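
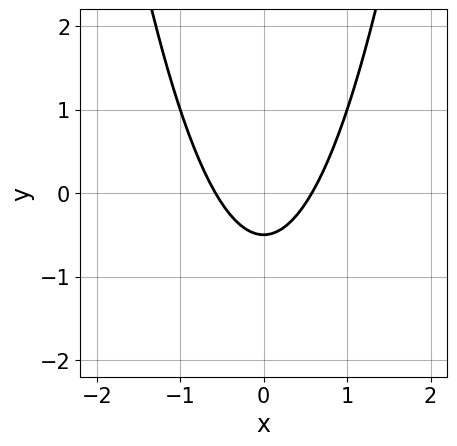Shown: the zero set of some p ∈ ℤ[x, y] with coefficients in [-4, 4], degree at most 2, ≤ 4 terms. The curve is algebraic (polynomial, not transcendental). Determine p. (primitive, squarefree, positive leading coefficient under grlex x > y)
deg p = 2. No degree-1 curve has this shape.
Symmetries: the x ↦ −x reflection is a symmetry, so x appears only in even powers.
Solving for integer coefficients yields p as stated.

3*x^2 - 2*y - 1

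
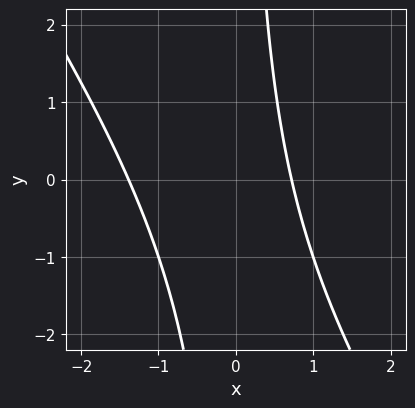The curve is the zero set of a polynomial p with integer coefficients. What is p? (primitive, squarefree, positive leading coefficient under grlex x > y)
(a) Degree: no degree-1 curve has this shape, so deg p = 2.
(b) Reading off the gridlines: it misses every integer gridline on the y-axis.
(c) Matching integer coefficients to the picture gives p.

3*x^2 + 2*x*y + 2*x - 3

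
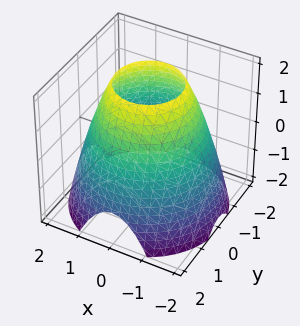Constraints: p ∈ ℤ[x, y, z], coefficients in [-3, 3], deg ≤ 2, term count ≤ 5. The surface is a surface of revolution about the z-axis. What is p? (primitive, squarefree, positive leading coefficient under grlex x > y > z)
x^2 + y^2 + z - 3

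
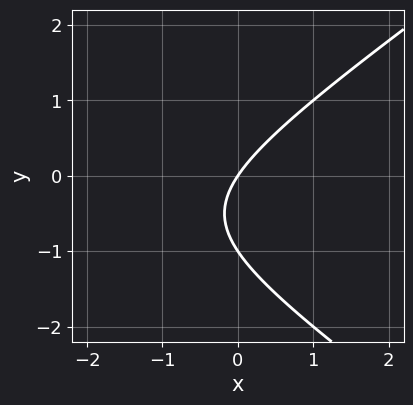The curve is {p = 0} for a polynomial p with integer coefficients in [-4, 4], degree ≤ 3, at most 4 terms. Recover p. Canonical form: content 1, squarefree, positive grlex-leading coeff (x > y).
1. The degree is 2 — a generic line meets the curve in up to 2 points.
2. From the axis intercepts and sections: one x-axis crossing is at x = 0; among the integer gridlines, it crosses the y-axis at y ∈ {-1, 0}.
3. These observations pin down the coefficients.

x^2 - 2*y^2 + 3*x - 2*y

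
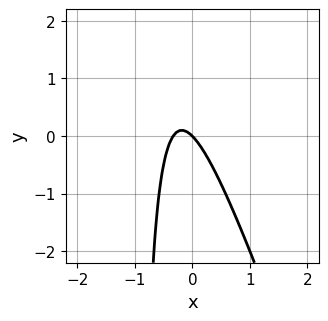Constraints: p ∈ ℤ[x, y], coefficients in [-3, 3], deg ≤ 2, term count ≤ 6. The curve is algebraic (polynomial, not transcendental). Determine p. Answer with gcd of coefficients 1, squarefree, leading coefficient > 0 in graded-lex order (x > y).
3*x^2 + x*y + x + y

First, the degree is 2 — a generic line meets the curve in up to 2 points.
Next, from the axis intercepts and sections: one x-axis crossing is at x = 0; it crosses the y-axis at the gridline y = 0.
Finally, matching integer coefficients to the picture gives p.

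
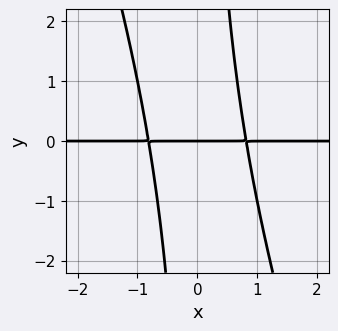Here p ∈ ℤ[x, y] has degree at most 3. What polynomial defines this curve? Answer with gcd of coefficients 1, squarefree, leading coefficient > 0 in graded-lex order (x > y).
3*x^2*y + x*y^2 - 2*y

The degree is 3 — no degree-2 curve has this shape.
From the axis intercepts and sections: it crosses the y-axis at the gridline y = 0; the visible x-axis segment lies entirely on the curve.
Solving for integer coefficients yields p as stated.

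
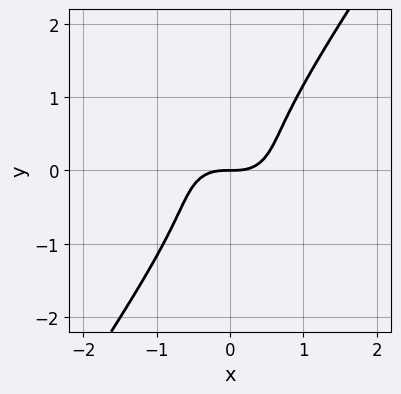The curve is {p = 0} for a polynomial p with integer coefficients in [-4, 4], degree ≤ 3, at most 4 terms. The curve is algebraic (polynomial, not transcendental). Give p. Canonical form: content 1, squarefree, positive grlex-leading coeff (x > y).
3*x^3 + 3*x*y^2 - 3*y^3 - 2*y

Degree: the shape is more complex than any degree-2 curve, so deg p = 3.
From the visible intercepts: it crosses the x-axis at the gridline x = 0; one y-axis crossing is at y = 0.
The integer polynomial consistent with all of this is the stated p.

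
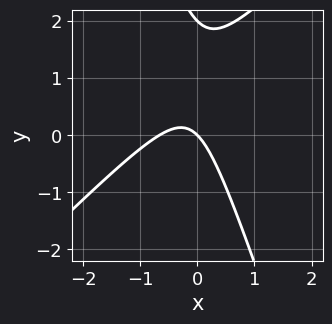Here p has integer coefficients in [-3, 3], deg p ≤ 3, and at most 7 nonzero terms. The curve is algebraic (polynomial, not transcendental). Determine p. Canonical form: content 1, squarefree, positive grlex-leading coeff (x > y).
deg p = 2. The shape is more complex than any degree-1 curve.
Reading off the gridlines: the y-axis gridline crossings are at y ∈ {0, 2}; one x-axis crossing is at x = 0.
The integer polynomial consistent with all of this is the stated p.

3*x^2 - 2*x*y - y^2 + 2*x + 2*y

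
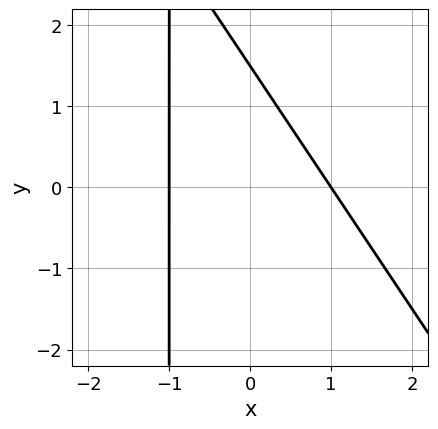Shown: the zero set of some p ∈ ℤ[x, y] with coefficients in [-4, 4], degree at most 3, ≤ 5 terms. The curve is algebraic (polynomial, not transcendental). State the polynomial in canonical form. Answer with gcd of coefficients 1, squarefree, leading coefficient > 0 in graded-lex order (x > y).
1. The degree is 2 — no degree-1 curve has this shape.
2. From the visible intercepts: among the integer gridlines, it crosses the x-axis at x ∈ {-1, 1}.
3. Fitting integer coefficients to these (and the overall shape) gives p.

3*x^2 + 2*x*y + 2*y - 3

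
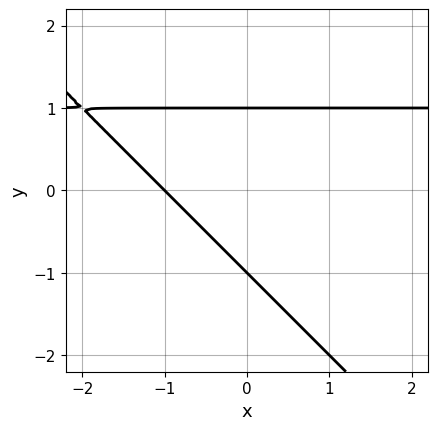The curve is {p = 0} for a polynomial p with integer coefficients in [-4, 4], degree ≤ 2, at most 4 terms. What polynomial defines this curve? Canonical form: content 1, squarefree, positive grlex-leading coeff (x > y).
deg p = 2.
Checking where it meets the axes: the y-axis gridline crossings are at y ∈ {-1, 1}; it crosses the x-axis at the gridline x = -1.
Fitting integer coefficients to these (and the overall shape) gives p.

x*y + y^2 - x - 1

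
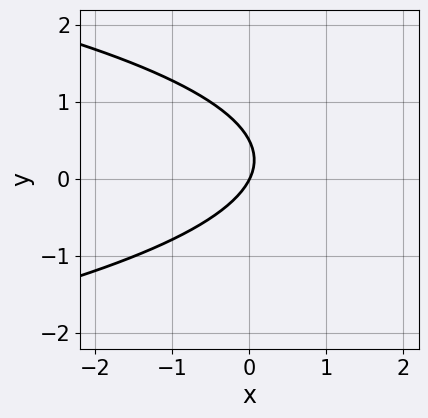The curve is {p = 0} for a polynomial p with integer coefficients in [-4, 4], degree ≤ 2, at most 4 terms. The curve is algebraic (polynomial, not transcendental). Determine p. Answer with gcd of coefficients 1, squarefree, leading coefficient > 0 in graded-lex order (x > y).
2*y^2 + 2*x - y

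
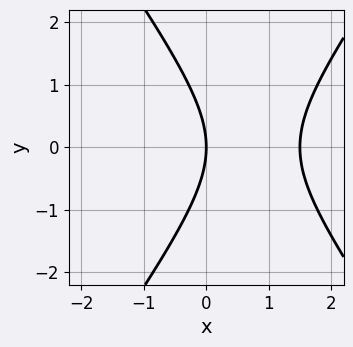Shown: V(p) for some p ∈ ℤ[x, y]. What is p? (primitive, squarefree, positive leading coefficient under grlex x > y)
First, deg p = 2.
Next, symmetries: mirror symmetry y ↦ −y ⇒ only even powers of y.
Next, from the axis intercepts and sections: it meets the x-axis at x = 0 (among the integer gridlines); it meets the y-axis at y = 0 (among the integer gridlines).
Finally, the integer polynomial consistent with all of this is the stated p.

2*x^2 - y^2 - 3*x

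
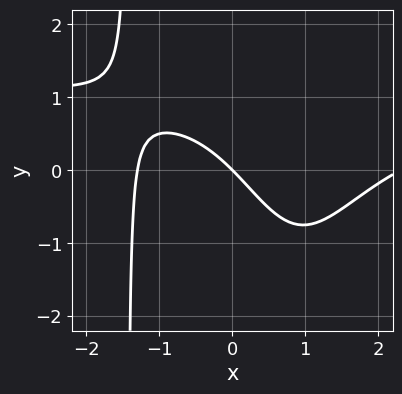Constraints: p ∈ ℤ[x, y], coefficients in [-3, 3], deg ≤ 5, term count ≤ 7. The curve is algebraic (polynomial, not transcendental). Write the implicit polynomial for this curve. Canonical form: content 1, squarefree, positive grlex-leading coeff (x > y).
x^3*y - x^3 + x^2 + 3*x + 3*y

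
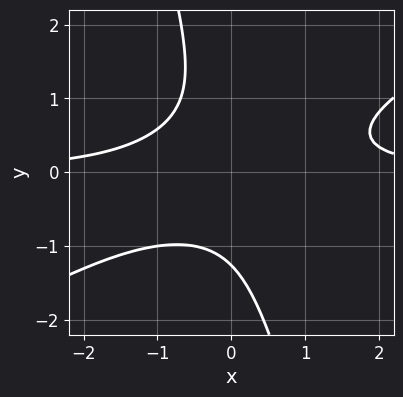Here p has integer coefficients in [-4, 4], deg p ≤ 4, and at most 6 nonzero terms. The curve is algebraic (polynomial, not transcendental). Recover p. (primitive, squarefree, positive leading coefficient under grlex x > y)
1. Degree: a generic line meets the curve in up to 3 points, so deg p = 3.
2. From the axis intercepts and sections: no x-intercept at any integer in the box.
3. The integer polynomial consistent with all of this is the stated p.

2*x^2*y - 3*x*y^2 - y^3 - 2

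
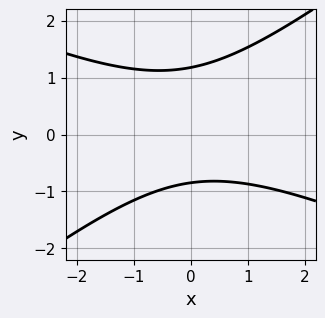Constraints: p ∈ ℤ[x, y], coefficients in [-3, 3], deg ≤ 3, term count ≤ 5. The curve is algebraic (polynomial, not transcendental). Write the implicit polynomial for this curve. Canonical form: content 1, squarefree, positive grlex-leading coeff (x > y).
First, deg p = 2.
Then, from the axis intercepts and sections: it misses every integer gridline on the x-axis.
Finally, these observations pin down the coefficients.

x^2 + x*y - 3*y^2 + y + 3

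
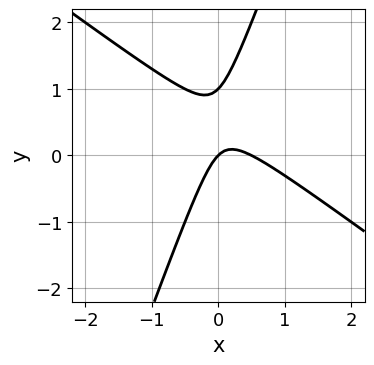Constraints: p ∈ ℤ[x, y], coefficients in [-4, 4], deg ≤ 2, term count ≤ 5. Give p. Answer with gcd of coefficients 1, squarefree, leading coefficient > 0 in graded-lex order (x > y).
1. deg p = 2. No degree-1 curve has this shape.
2. From the visible intercepts: it crosses the x-axis at the gridline x = 0; the y-axis gridline crossings are at y ∈ {0, 1}.
3. Solving for integer coefficients yields p as stated.

2*x^2 + 2*x*y - y^2 - x + y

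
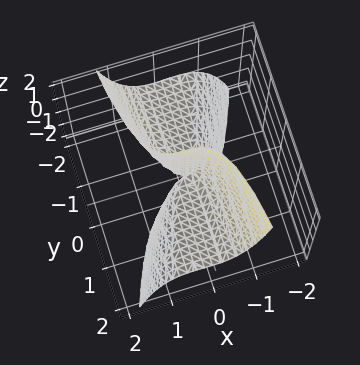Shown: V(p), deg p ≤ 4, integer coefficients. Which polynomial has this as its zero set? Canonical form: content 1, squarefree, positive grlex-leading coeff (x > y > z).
First, deg p = 3. A generic line meets the surface in up to 3 points.
Next, checking where it meets the axes: every point of the y-axis in the box is on the surface; the visible z-axis segment lies entirely on the surface; one x-axis crossing is at x = 0.
Finally, assembling these constraints gives the stated polynomial.

3*x^3 - x^2*y + 2*y*z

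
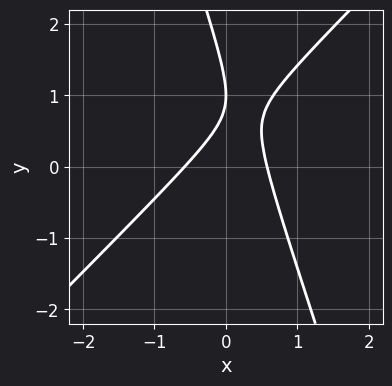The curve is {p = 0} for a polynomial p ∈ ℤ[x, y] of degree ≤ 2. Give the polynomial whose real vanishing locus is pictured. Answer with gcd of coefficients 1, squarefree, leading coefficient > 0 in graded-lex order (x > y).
(a) deg p = 2. No degree-1 curve has this shape.
(b) From the axis intercepts and sections: one y-axis crossing is at y = 1.
(c) Fitting integer coefficients to these (and the overall shape) gives p.

3*x^2 - 2*x*y - y^2 + 2*y - 1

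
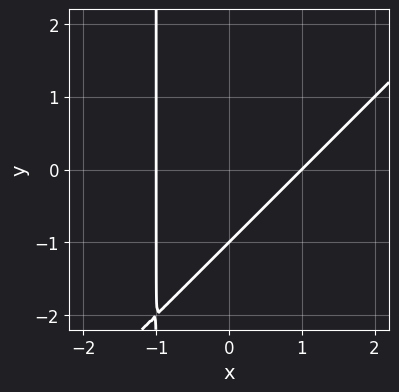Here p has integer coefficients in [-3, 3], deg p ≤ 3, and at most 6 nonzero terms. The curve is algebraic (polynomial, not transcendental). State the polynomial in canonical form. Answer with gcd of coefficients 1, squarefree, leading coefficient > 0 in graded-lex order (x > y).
1. deg p = 2. The shape is more complex than any degree-1 curve.
2. From the visible intercepts: it crosses the y-axis at the gridline y = -1; the x-axis gridline crossings are at x ∈ {-1, 1}.
3. Fitting integer coefficients to these (and the overall shape) gives p.

x^2 - x*y - y - 1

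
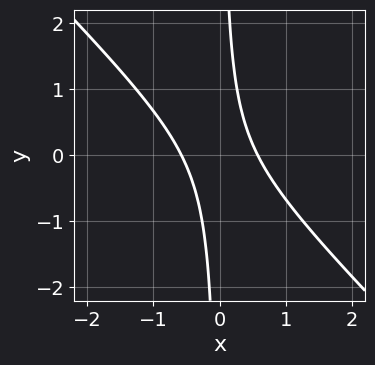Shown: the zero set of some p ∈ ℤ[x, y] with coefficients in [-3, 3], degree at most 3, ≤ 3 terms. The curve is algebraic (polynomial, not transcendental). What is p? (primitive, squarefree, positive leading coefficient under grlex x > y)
3*x^2 + 3*x*y - 1

Degree: no degree-1 curve has this shape, so deg p = 2.
Observable constraints: the curve avoids every integer y-axis point in the box.
Fitting integer coefficients to these (and the overall shape) gives p.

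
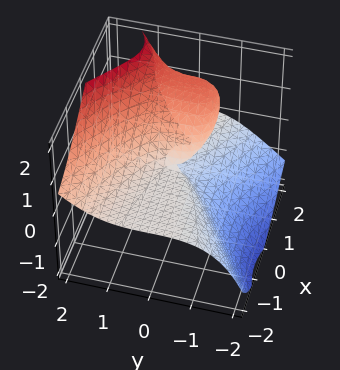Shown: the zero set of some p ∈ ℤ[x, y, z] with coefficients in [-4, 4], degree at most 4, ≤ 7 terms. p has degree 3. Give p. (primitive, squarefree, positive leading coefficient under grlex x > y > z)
First, the degree is 3 — no degree-2 surface has this shape.
Then, observable constraints: the visible x-axis segment lies entirely on the surface; one z-axis crossing is at z = 0; one y-axis crossing is at y = 0.
Finally, putting this together gives p.

3*x^2*z - 3*x*z^2 - 2*y^3 + 2*z^3 - 3*x*z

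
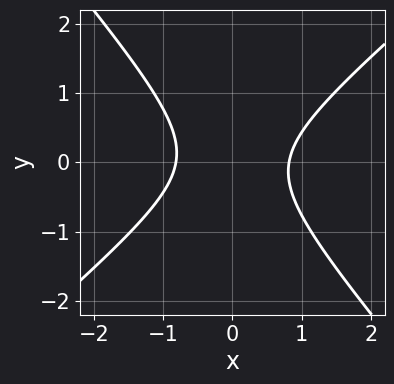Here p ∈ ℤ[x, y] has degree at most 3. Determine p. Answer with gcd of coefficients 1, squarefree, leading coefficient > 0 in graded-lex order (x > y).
First, deg p = 2. A generic line meets the curve in up to 2 points.
Then, from the visible intercepts: it misses every integer gridline on the y-axis.
Finally, matching integer coefficients to the picture gives p.

3*x^2 - x*y - 3*y^2 - 2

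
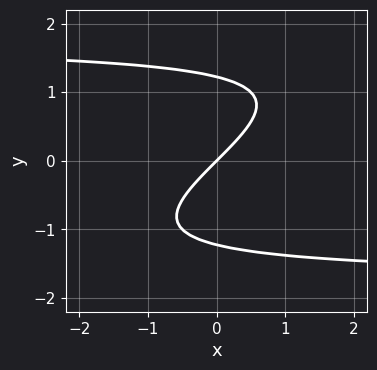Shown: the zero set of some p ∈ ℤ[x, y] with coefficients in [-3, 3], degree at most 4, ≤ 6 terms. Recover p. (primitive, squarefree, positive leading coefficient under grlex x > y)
x*y^2 - 2*y^3 - 3*x + 3*y

First, the degree is 3 — a generic line meets the curve in up to 3 points.
Then, checking where it meets the axes: one x-axis crossing is at x = 0; it crosses the y-axis at the gridline y = 0.
Finally, the integer polynomial consistent with all of this is the stated p.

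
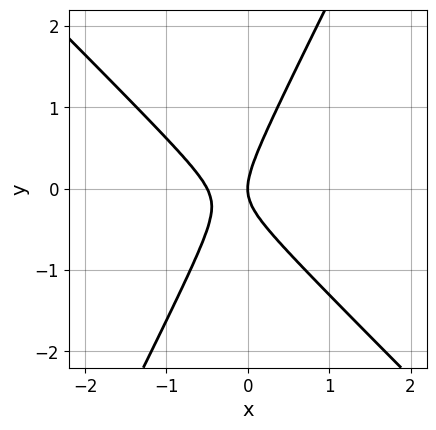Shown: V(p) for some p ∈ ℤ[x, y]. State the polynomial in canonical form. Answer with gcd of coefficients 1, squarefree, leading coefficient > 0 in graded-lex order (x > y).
The degree is 2 — no degree-1 curve has this shape.
From the axis intercepts and sections: it crosses the x-axis at the gridline x = 0; one y-axis crossing is at y = 0.
Fitting integer coefficients to these (and the overall shape) gives p.

2*x^2 + x*y - y^2 + x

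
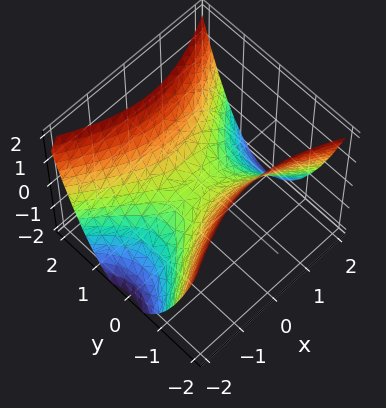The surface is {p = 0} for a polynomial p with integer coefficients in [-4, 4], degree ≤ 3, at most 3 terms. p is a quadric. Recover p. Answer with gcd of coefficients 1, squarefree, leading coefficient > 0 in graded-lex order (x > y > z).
1. deg p = 2.
2. Symmetries: it's symmetric under x → −x, forcing even powers of x; the y ↦ −y reflection is a symmetry, so y appears only in even powers.
3. From the axis intercepts and sections: it meets the x-axis at x = 0 (among the integer gridlines); it crosses the y-axis at the gridline y = 0.
4. Matching integer coefficients to the picture gives p.

x^2 - 2*y^2 + 2*z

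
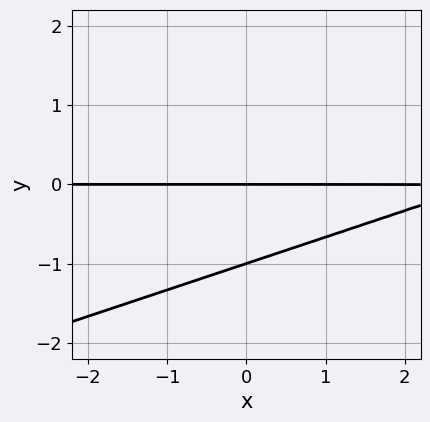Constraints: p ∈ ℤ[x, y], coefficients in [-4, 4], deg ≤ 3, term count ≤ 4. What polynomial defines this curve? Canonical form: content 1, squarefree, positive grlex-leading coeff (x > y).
The degree is 2 — a generic line meets the curve in up to 2 points.
Checking where it meets the axes: every point of the x-axis in the box is on the curve; the y-axis gridline crossings are at y ∈ {-1, 0}.
The integer polynomial consistent with all of this is the stated p.

x*y - 3*y^2 - 3*y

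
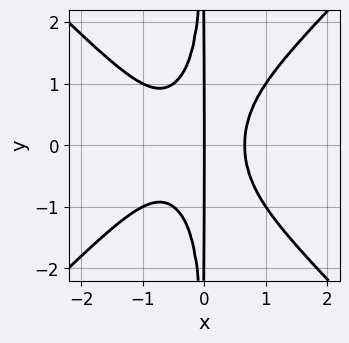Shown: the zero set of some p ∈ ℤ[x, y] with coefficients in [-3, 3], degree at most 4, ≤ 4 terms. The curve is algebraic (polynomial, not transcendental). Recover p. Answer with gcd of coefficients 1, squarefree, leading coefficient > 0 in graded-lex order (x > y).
2*x^4 - 2*x^2*y^2 + x^3 - x

(a) The degree is 4 — a generic line meets the curve in up to 4 points.
(b) Symmetries: mirror symmetry y ↦ −y ⇒ only even powers of y.
(c) Observable constraints: one x-axis crossing is at x = 0; every point of the y-axis in the box is on the curve.
(d) Together with the visible shape, these determine p as stated.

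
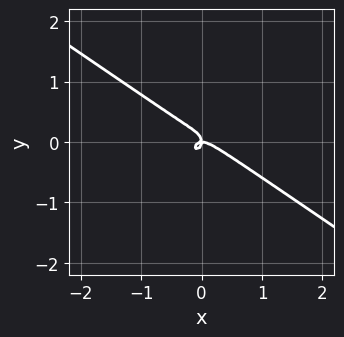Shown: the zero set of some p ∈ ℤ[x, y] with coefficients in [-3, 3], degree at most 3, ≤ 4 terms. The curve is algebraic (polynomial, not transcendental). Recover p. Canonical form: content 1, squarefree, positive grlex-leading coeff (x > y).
1. Degree: no degree-2 curve has this shape, so deg p = 3.
2. Checking where it meets the axes: it meets the x-axis at x = 0 (among the integer gridlines); one y-axis crossing is at y = 0.
3. Solving for integer coefficients yields p as stated.

3*x^3 + 3*x^2*y + 3*y^3 + x*y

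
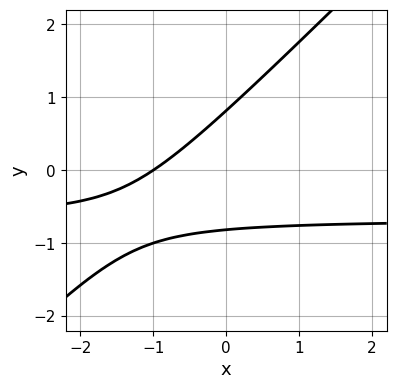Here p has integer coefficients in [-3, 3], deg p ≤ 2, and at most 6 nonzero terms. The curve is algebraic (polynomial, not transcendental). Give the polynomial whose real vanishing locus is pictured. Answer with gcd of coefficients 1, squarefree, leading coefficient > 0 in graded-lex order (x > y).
3*x*y - 3*y^2 + 2*x + 2

1. deg p = 2.
2. Observable constraints: one x-axis crossing is at x = -1.
3. Matching integer coefficients to the picture gives p.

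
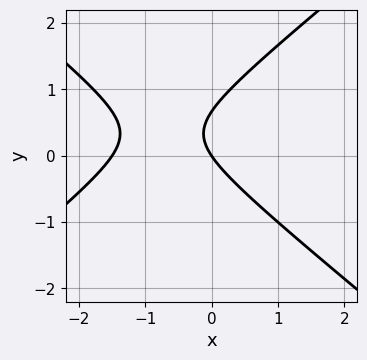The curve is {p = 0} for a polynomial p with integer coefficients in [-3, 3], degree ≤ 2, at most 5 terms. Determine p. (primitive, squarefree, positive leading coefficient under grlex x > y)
First, the degree is 2 — the shape is more complex than any degree-1 curve.
Next, against the integer gridlines: one x-axis crossing is at x = 0; it meets the y-axis at y = 0 (among the integer gridlines).
Finally, together with the visible shape, these determine p as stated.

2*x^2 - 3*y^2 + 3*x + 2*y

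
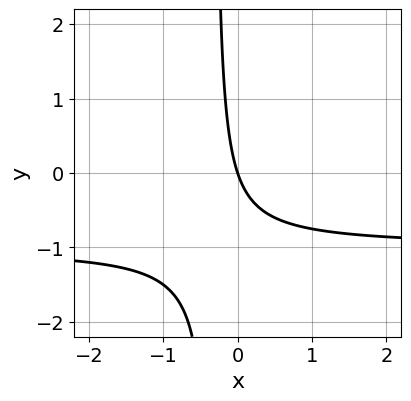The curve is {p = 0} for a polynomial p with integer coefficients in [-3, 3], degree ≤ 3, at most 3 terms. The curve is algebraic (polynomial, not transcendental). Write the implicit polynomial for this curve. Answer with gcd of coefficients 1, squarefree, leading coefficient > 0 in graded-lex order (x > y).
3*x*y + 3*x + y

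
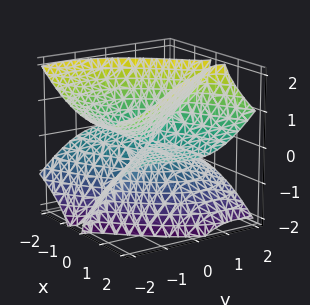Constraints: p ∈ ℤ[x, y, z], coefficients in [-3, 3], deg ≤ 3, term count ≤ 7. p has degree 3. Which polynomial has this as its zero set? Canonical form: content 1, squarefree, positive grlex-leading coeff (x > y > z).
1. deg p = 3. A generic line meets the surface in up to 3 points.
2. From the visible intercepts: every point of the x-axis in the box is on the surface; one y-axis crossing is at y = 0.
3. Together with the visible shape, these determine p as stated.

3*x^2*z - x*y^2 - y^3 + 3*y*z^2 - 2*z^3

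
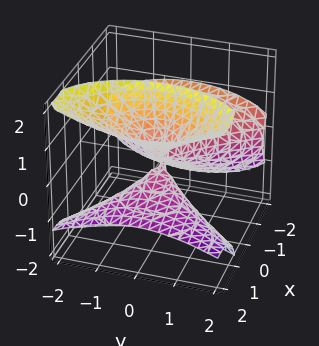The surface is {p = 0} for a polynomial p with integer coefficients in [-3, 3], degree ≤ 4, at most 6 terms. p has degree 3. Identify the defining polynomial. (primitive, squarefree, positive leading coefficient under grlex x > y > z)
x^3 + x^2*z - 3*x*z^2 + 2*y^2

(a) There are 3 components.
(b) deg p = 3.
(c) From the visible intercepts: the visible z-axis segment lies entirely on the surface; one x-axis crossing is at x = 0.
(d) Solving for integer coefficients yields p as stated.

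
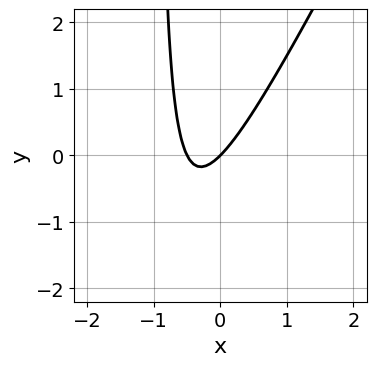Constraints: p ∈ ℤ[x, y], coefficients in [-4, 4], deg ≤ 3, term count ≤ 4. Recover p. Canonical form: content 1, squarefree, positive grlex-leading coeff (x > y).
2*x^2 - x*y + x - y

1. The degree is 2 — a generic line meets the curve in up to 2 points.
2. From the axis intercepts and sections: one x-axis crossing is at x = 0; it crosses the y-axis at the gridline y = 0.
3. Fitting integer coefficients to these (and the overall shape) gives p.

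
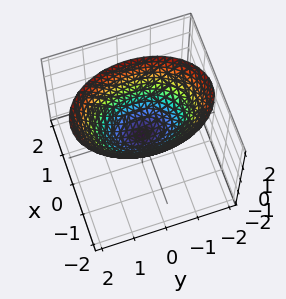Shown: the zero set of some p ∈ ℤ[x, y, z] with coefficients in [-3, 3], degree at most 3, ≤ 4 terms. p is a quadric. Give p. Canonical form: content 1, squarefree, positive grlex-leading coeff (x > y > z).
(a) Degree: a single bowl opening along one axis; a quadric, so deg p = 2.
(b) Symmetries: mirror symmetry x ↦ −x ⇒ only even powers of x; mirror symmetry y ↦ −y ⇒ only even powers of y.
(c) Against the integer gridlines: it meets the x-axis at x = 0 (among the integer gridlines); one z-axis crossing is at z = 0; it meets the y-axis at y = 0 (among the integer gridlines).
(d) Fitting integer coefficients to these (and the overall shape) gives p.

2*x^2 + y^2 - 2*z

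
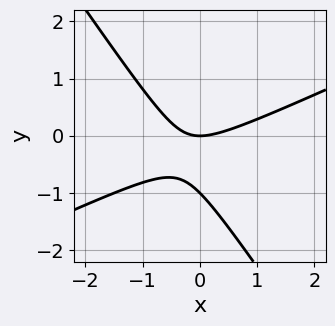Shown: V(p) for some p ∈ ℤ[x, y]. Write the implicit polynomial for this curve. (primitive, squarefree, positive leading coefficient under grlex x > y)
2*x^2 - 3*x*y - 3*y^2 - 3*y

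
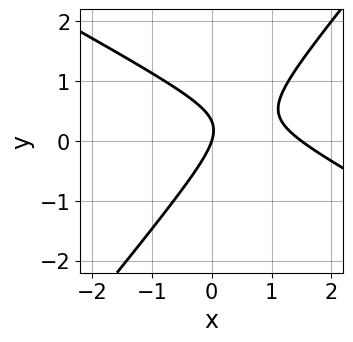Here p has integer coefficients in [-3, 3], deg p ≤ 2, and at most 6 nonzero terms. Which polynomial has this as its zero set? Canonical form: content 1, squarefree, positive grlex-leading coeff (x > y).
1. deg p = 2.
2. Reading off the gridlines: one y-axis crossing is at y = 0; it crosses the x-axis at the gridline x = 0.
3. Putting this together gives p.

2*x^2 + 2*x*y - 3*y^2 - 3*x + y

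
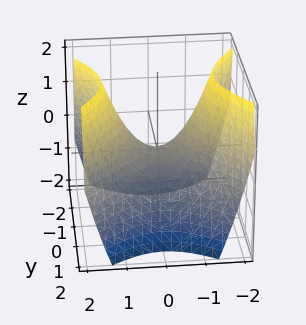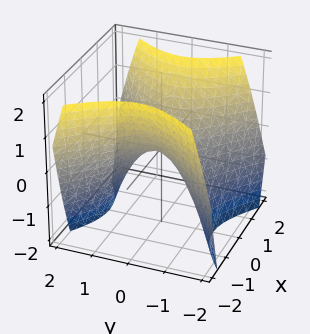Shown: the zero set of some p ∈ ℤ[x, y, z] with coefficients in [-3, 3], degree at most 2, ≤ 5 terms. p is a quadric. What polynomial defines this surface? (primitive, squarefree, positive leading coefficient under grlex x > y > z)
(a) Degree: a hyperbolic paraboloid; a quadric, so deg p = 2.
(b) Symmetries: the y ↦ −y reflection is a symmetry, so y appears only in even powers; it's symmetric under x → −x, forcing even powers of x.
(c) From the visible intercepts: it meets the z-axis at z = 0 (among the integer gridlines); one x-axis crossing is at x = 0; one y-axis crossing is at y = 0.
(d) Matching integer coefficients to the picture gives p.

x^2 - y^2 - z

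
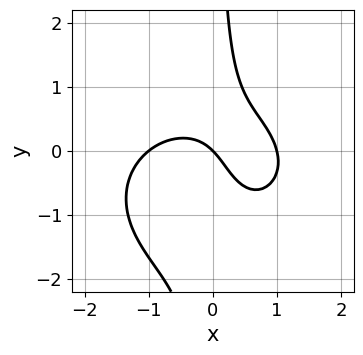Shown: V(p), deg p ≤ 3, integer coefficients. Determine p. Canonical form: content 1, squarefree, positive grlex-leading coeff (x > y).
The degree is 3 — a generic line meets the curve in up to 3 points.
Reading off the gridlines: it crosses the y-axis at the gridline y = 0; the x-axis gridline crossings are at x ∈ {-1, 0, 1}.
Solving for integer coefficients yields p as stated.

2*x^3 + 3*x*y^2 + 3*x*y - 2*x - 2*y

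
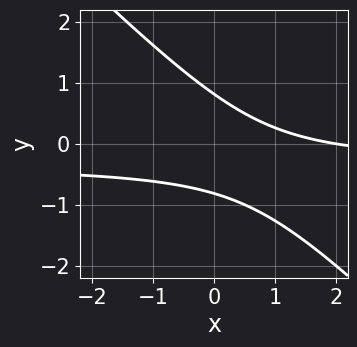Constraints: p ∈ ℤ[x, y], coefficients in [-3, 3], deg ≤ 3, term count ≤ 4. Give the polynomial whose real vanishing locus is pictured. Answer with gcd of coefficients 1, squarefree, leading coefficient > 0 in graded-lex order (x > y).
(a) Degree: the shape is more complex than any degree-1 curve, so deg p = 2.
(b) Observable constraints: one x-axis crossing is at x = 2.
(c) These observations pin down the coefficients.

3*x*y + 3*y^2 + x - 2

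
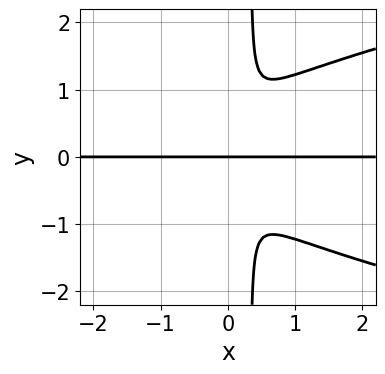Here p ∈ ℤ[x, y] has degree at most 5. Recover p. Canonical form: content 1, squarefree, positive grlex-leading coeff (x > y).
3*x*y^3 - 3*x^2*y - y^3

(a) The degree is 4 — no degree-3 curve has this shape.
(b) From the axis intercepts and sections: every point of the x-axis in the box is on the curve; it meets the y-axis at y = 0 (among the integer gridlines).
(c) Together with the visible shape, these determine p as stated.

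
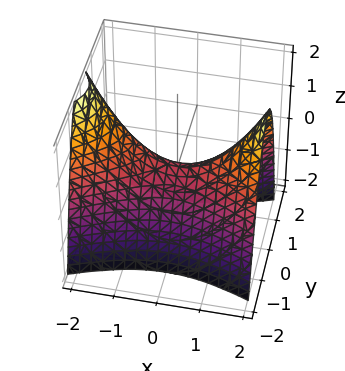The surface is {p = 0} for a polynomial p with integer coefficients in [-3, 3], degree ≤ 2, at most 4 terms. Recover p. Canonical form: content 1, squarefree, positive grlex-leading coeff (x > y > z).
x^2 - 3*y^2 - 2*z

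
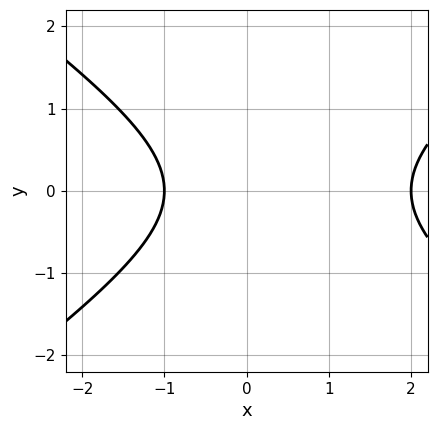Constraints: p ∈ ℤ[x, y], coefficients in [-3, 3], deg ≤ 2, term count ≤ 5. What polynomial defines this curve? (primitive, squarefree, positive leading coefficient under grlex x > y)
x^2 - 2*y^2 - x - 2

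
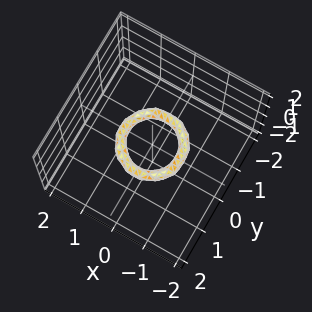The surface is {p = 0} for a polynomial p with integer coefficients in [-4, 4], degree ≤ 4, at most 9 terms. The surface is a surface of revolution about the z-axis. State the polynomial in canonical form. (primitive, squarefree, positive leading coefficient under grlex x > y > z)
2*x^4 + 4*x^2*y^2 + 2*y^4 - 3*x^2 - 3*y^2 + 3*z^2 + 1

(a) deg p = 4. The shape is more complex than any degree-3 surface.
(b) Symmetries: rotational symmetry about the z-axis ⇒ p depends on x, y only through x² + y².
(c) Reading off the gridlines: the x-axis gridline crossings are at x ∈ {-1, 1}; among the integer gridlines, it crosses the y-axis at y ∈ {-1, 1}; a circular section at z = 0 has radius between 0 and 1.
(d) Solving for integer coefficients yields p as stated.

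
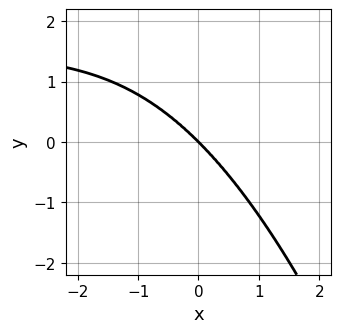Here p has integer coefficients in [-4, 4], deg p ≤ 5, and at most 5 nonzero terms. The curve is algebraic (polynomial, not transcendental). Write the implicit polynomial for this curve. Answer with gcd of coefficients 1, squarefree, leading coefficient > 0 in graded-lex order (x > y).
2*x^3*y - 3*x^3 - 3*y^3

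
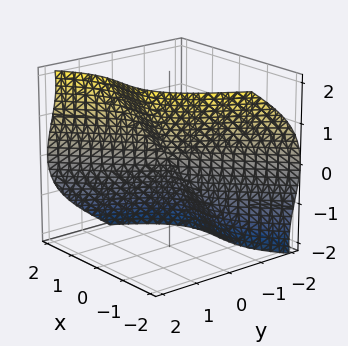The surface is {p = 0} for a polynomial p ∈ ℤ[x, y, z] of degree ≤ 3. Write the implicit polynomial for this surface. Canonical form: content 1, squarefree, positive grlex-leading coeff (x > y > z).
3*x^3 - 2*x^2*y - y^3 - 3*y*z^2 + 2*z^3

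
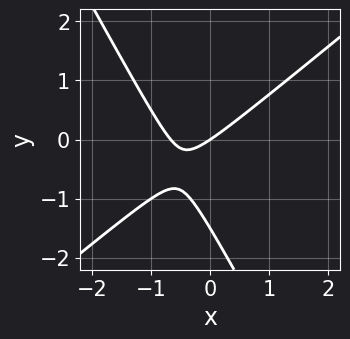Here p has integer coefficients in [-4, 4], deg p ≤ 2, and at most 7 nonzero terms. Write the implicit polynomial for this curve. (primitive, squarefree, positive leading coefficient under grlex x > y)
3*x^2 - 2*x*y - 2*y^2 + 2*x - 3*y

1. The degree is 2 — no degree-1 curve has this shape.
2. Reading off the gridlines: one x-axis crossing is at x = 0; it crosses the y-axis at the gridline y = 0.
3. These observations pin down the coefficients.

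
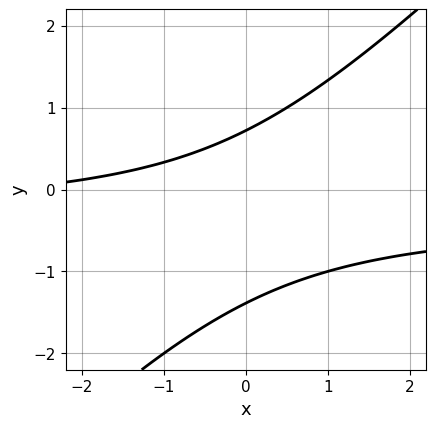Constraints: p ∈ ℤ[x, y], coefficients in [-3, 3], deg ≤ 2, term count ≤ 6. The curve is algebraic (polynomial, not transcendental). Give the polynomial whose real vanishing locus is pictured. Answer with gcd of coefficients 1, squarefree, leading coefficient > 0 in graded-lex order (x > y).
Degree: no degree-1 curve has this shape, so deg p = 2.
From the visible intercepts: the curve avoids every integer x-axis point in the box.
Matching integer coefficients to the picture gives p.

3*x*y - 3*y^2 + x - 2*y + 3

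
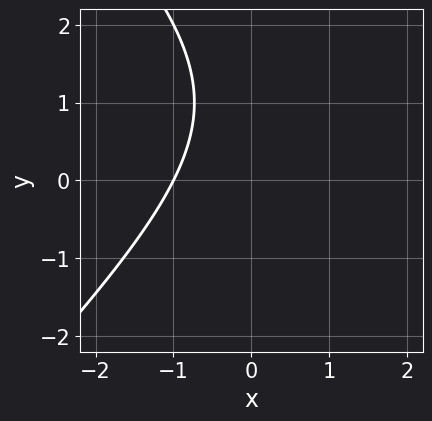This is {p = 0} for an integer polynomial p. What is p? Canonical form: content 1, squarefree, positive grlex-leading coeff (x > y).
x^2 - y^2 - 2*x + 2*y - 3

The degree is 2 — a generic line meets the curve in up to 2 points.
From the axis intercepts and sections: it crosses the x-axis at the gridline x = -1; it misses every integer gridline on the y-axis.
Assembling these constraints gives the stated polynomial.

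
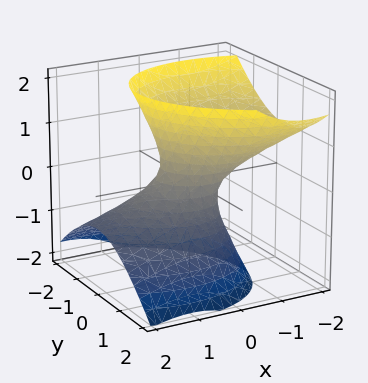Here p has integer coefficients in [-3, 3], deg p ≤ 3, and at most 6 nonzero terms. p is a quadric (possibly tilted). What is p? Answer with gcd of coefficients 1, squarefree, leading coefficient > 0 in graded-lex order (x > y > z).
First, degree: a generic line meets the surface in up to 2 points, so deg p = 2.
Next, from the visible intercepts: it misses every integer gridline on the z-axis.
Finally, matching integer coefficients to the picture gives p.

2*x^2 + x*y + 3*x*z + 3*y^2 - 2*z^2 - 1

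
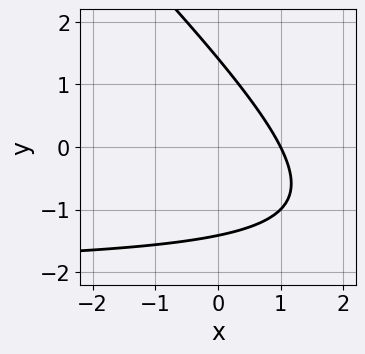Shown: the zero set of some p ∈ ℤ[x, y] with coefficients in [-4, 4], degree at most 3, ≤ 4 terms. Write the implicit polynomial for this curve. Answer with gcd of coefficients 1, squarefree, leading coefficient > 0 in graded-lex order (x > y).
deg p = 2.
Checking where it meets the axes: one x-axis crossing is at x = 1.
Solving for integer coefficients yields p as stated.

x*y + y^2 + 2*x - 2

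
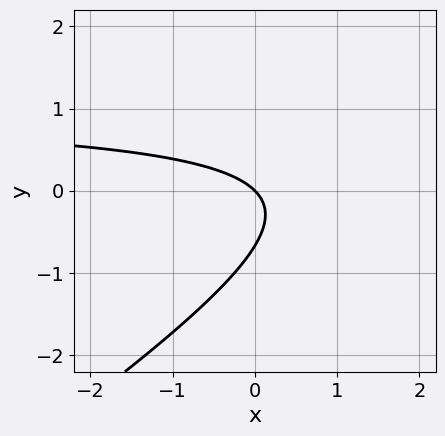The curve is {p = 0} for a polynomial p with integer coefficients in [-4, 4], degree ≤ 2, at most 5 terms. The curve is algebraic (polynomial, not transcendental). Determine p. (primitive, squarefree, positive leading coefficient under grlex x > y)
2*x*y - 3*y^2 - 2*x - 2*y

First, degree: the shape is more complex than any degree-1 curve, so deg p = 2.
Then, reading off the gridlines: one y-axis crossing is at y = 0; it meets the x-axis at x = 0 (among the integer gridlines).
Finally, assembling these constraints gives the stated polynomial.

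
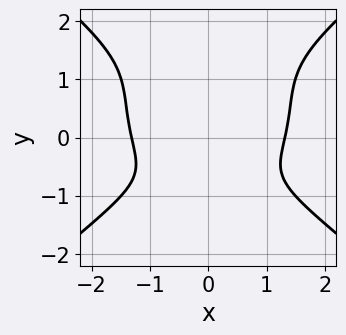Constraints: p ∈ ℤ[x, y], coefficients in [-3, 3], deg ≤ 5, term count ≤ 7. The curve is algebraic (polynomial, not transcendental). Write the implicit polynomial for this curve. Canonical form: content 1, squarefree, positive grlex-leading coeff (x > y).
x^4 - 2*y^4 + 2*y^3 - 2*y - 3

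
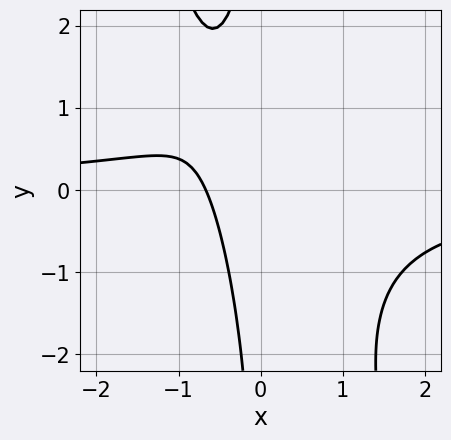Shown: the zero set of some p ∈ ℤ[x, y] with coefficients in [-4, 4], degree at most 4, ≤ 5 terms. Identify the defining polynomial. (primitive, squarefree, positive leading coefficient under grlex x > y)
(a) The degree is 3 — no degree-2 curve has this shape.
(b) From the visible intercepts: it misses every integer gridline on the y-axis.
(c) Fitting integer coefficients to these (and the overall shape) gives p.

3*x^2*y + x*y^2 + 3*x + 2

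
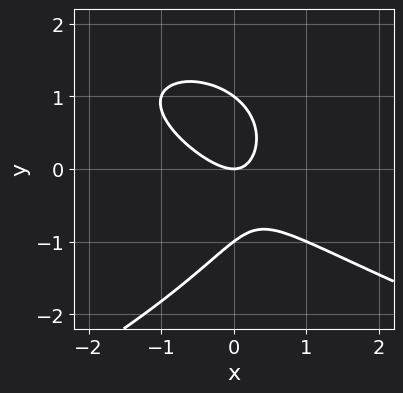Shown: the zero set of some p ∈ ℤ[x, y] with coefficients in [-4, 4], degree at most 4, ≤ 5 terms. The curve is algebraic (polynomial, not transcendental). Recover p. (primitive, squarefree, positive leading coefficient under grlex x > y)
deg p = 3.
Checking where it meets the axes: among the integer gridlines, it crosses the y-axis at y ∈ {-1, 0, 1}; it meets the x-axis at x = 0 (among the integer gridlines).
Matching integer coefficients to the picture gives p.

2*y^3 + 3*x^2 + 3*x*y - 2*y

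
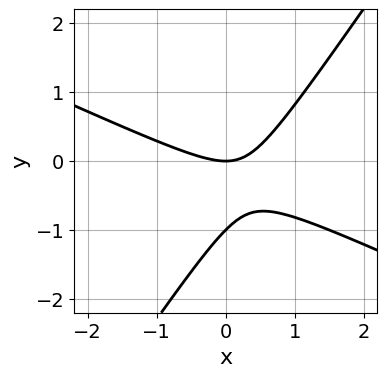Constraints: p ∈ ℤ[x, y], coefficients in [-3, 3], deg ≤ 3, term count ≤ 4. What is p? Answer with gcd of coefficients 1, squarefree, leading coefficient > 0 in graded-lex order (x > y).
2*x^2 + 3*x*y - 3*y^2 - 3*y

1. Degree: no degree-1 curve has this shape, so deg p = 2.
2. Against the integer gridlines: one x-axis crossing is at x = 0; the y-axis gridline crossings are at y ∈ {-1, 0}.
3. These observations pin down the coefficients.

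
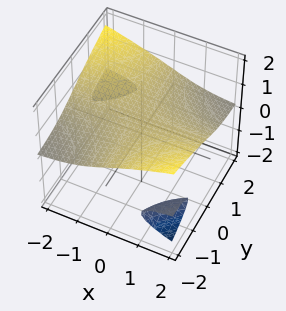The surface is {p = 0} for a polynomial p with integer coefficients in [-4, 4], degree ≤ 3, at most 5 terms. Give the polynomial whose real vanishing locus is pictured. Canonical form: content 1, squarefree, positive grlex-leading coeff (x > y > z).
x*y*z + 2*z^3 - 1

First, there are 3 components.
Next, the degree is 3 — the shape is more complex than any degree-2 surface.
Next, observable constraints: the surface avoids every integer y-axis point in the box; no x-intercept at any integer in the box.
Finally, assembling these constraints gives the stated polynomial.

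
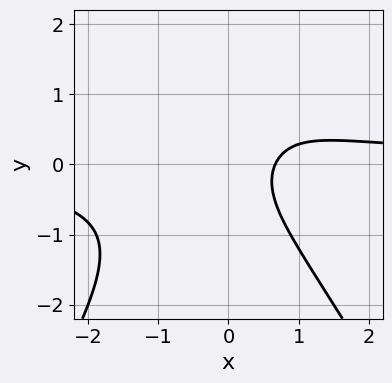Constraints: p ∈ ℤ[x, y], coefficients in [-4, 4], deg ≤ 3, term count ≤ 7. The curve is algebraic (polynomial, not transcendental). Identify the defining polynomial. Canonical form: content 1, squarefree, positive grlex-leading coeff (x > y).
3*x^2*y - y^3 + 2*y^2 - 3*x + 2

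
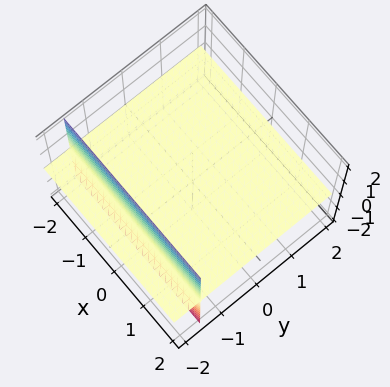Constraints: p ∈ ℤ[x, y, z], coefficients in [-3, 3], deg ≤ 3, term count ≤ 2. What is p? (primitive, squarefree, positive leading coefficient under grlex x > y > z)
There are 2 components. They look like related sheets of one shape, so recover p as a whole.
Degree: no degree-1 surface has this shape, so deg p = 2.
From the axis intercepts and sections: it crosses the z-axis at the gridline z = 0; the visible x-axis segment lies entirely on the surface; every point of the y-axis in the box is on the surface.
Fitting integer coefficients to these (and the overall shape) gives p.

2*y*z + 3*z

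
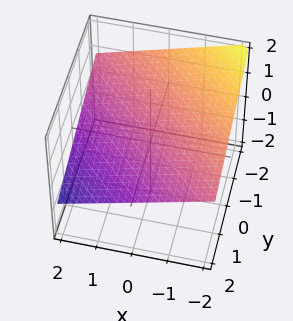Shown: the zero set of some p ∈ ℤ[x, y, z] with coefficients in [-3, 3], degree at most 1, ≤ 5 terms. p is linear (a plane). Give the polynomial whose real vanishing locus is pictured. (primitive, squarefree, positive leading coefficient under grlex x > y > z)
x + y + 3*z - 2

First, degree: every cross-section is a straight line — this is a plane, so deg p = 1.
Then, reading off the gridlines: it crosses the x-axis at the gridline x = 2; one y-axis crossing is at y = 2.
Finally, solving for integer coefficients yields p as stated.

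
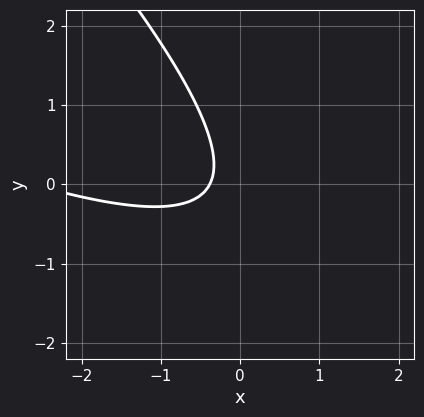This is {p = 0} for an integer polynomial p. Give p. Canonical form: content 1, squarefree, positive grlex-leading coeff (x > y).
First, degree: no degree-1 curve has this shape, so deg p = 2.
Next, from the visible intercepts: it misses every integer gridline on the y-axis.
Finally, assembling these constraints gives the stated polynomial.

x^2 + 3*x*y + 2*y^2 + 3*x + 1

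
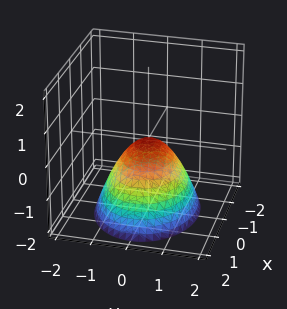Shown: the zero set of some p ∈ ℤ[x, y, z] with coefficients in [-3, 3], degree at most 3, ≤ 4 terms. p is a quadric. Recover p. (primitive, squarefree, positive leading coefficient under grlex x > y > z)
1. The degree is 2 — a paraboloid; a quadric.
2. Symmetries: mirror symmetry x ↦ −x ⇒ only even powers of x; the y ↦ −y reflection is a symmetry, so y appears only in even powers.
3. Against the integer gridlines: it crosses the y-axis at the gridline y = 0; it meets the z-axis at z = 0 (among the integer gridlines).
4. Together with the visible shape, these determine p as stated.

2*x^2 + 3*y^2 + 3*z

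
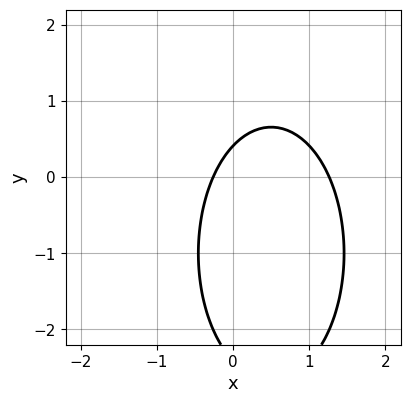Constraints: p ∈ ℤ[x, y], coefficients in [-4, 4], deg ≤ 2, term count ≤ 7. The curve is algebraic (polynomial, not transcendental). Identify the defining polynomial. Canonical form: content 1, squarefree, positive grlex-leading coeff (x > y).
3*x^2 + y^2 - 3*x + 2*y - 1

deg p = 2. No degree-1 curve has this shape.
Solving for integer coefficients yields p as stated.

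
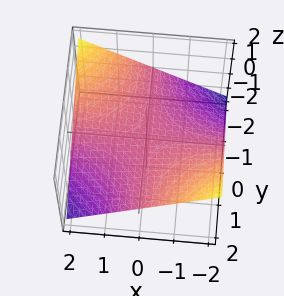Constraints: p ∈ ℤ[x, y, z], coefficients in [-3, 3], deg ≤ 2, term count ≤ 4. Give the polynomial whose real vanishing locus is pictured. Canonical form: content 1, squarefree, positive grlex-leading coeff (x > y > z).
First, degree: a saddle surface; a quadric, so deg p = 2.
Then, checking where it meets the axes: every point of the y-axis in the box is on the surface; one z-axis crossing is at z = 0; the visible x-axis segment lies entirely on the surface.
Finally, solving for integer coefficients yields p as stated.

x*y + 3*z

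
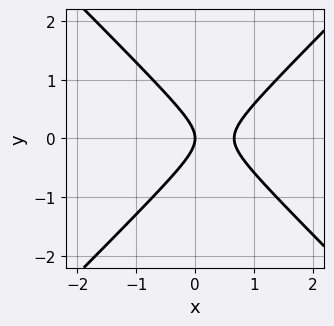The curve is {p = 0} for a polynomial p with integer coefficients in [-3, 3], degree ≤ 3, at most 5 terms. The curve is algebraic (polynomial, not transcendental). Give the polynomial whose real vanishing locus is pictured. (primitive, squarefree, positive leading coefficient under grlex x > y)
3*x^2 - 3*y^2 - 2*x

First, the degree is 2 — a generic line meets the curve in up to 2 points.
Next, symmetries: the y ↦ −y reflection is a symmetry, so y appears only in even powers.
Then, from the axis intercepts and sections: it meets the y-axis at y = 0 (among the integer gridlines); it crosses the x-axis at the gridline x = 0.
Finally, solving for integer coefficients yields p as stated.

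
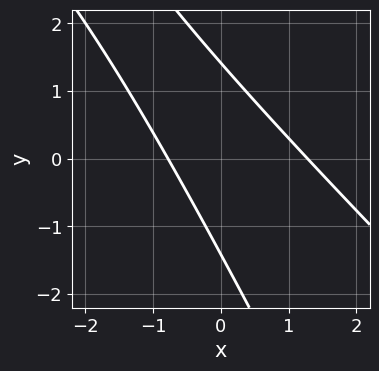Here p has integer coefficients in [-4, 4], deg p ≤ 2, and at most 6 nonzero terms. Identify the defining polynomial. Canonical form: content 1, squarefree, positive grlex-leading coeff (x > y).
2*x^2 + 3*x*y + y^2 - x - 2

First, degree: no degree-1 curve has this shape, so deg p = 2.
Finally, the integer polynomial consistent with all of this is the stated p.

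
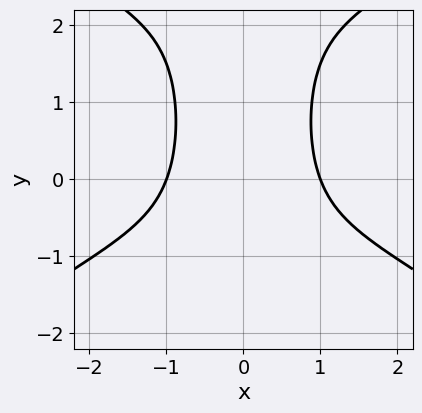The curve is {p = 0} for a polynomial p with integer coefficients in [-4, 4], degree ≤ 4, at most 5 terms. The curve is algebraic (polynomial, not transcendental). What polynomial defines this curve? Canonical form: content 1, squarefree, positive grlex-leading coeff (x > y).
First, the degree is 4 — no degree-3 curve has this shape.
Next, symmetries: it's symmetric under x → −x, forcing even powers of x.
Next, reading off the gridlines: the x-axis gridline crossings are at x ∈ {-1, 1}; no y-intercept at any integer in the box.
Finally, fitting integer coefficients to these (and the overall shape) gives p.

x^4 - 2*x^2*y^2 + 3*x^2*y + 2*x^2 - 3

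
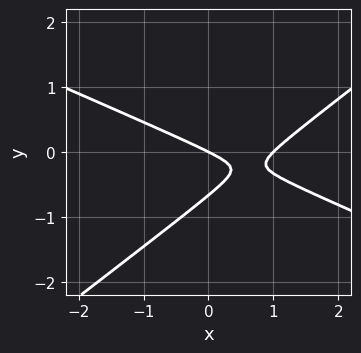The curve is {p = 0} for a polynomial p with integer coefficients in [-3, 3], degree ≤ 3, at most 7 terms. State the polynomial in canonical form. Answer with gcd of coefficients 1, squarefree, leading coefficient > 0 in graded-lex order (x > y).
x^2 + x*y - 3*y^2 - x - 2*y

First, the degree is 2 — the shape is more complex than any degree-1 curve.
Next, checking where it meets the axes: one y-axis crossing is at y = 0; the x-axis gridline crossings are at x ∈ {0, 1}.
Finally, solving for integer coefficients yields p as stated.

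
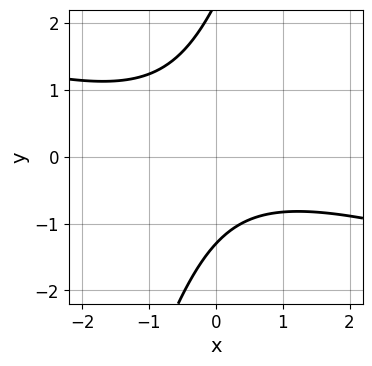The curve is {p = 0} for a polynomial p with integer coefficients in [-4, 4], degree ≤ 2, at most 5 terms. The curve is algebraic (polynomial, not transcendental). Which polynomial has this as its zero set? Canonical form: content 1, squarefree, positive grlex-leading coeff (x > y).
x^2 + 3*x*y - y^2 + y + 3

(a) deg p = 2.
(b) Checking where it meets the axes: it misses every integer gridline on the x-axis.
(c) The integer polynomial consistent with all of this is the stated p.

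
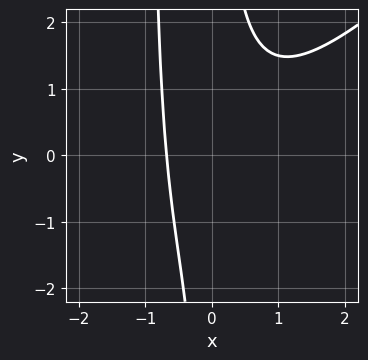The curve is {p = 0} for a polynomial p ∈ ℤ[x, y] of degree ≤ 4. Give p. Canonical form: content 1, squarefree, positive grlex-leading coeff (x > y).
1. Degree: a generic line meets the curve in up to 3 points, so deg p = 3.
2. From the axis intercepts and sections: the curve avoids every integer y-axis point in the box.
3. These observations pin down the coefficients.

x^3 - x^2*y - x*y + x + 1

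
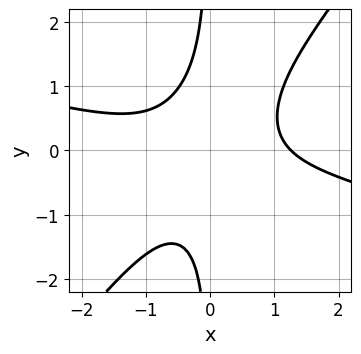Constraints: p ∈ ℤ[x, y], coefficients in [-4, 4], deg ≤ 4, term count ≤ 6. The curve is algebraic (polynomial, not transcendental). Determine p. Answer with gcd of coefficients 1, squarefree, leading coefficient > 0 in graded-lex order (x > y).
x^3 + 3*x^2*y - 3*x*y^2 - 2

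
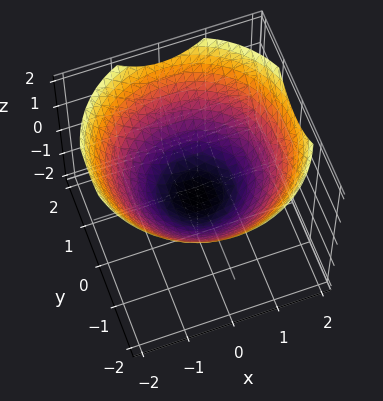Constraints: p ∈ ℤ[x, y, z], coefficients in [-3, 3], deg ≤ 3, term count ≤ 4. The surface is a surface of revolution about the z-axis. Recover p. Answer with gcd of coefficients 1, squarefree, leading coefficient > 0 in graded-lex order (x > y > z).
x^2 + y^2 - 2*z - 1

(a) Degree: a generic line meets the surface in up to 2 points, so deg p = 2.
(b) Symmetries: the surface is invariant under rotation about z: p = q(x² + y², z).
(c) Observable constraints: the y-axis gridline crossings are at y ∈ {-1, 1}; a circular section at z = 1 has radius between 1 and 2.
(d) Matching integer coefficients to the picture gives p. Check: (-1, 0, 0) on the x-axis lies on the surface, and p(-1, 0, 0) = 0. ✓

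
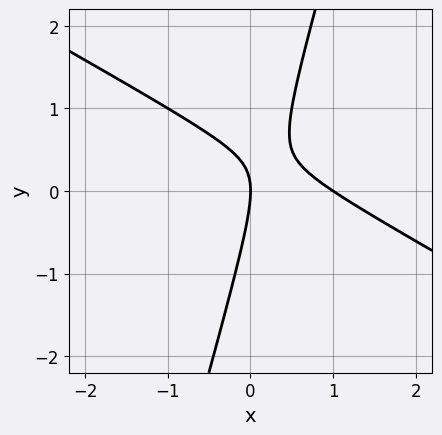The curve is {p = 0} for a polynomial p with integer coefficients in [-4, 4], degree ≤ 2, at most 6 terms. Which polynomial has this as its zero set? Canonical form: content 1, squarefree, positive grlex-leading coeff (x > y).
deg p = 2. A generic line meets the curve in up to 2 points.
Reading off the gridlines: it crosses the y-axis at the gridline y = 0; among the integer gridlines, it crosses the x-axis at x ∈ {0, 1}.
Together with the visible shape, these determine p as stated.

2*x^2 + 3*x*y - y^2 - 2*x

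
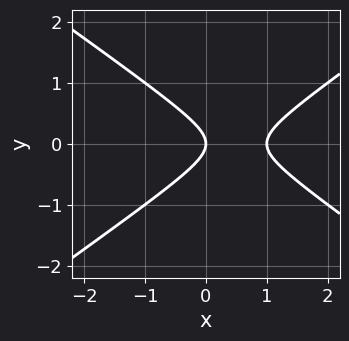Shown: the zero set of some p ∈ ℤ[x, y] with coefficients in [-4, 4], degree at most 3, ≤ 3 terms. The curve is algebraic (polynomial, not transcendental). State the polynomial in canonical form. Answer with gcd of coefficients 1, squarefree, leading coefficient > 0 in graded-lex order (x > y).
Degree: no degree-1 curve has this shape, so deg p = 2.
Symmetries: the y ↦ −y reflection is a symmetry, so y appears only in even powers.
From the axis intercepts and sections: among the integer gridlines, it crosses the x-axis at x ∈ {0, 1}; one y-axis crossing is at y = 0.
Assembling these constraints gives the stated polynomial.

x^2 - 2*y^2 - x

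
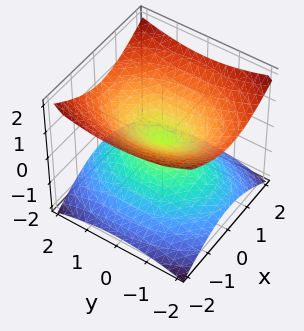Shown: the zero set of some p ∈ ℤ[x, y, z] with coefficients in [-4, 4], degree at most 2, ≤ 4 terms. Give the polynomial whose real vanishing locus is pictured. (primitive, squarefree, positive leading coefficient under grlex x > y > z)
2*x^2 + y^2 - 3*z^2

First, degree: two nappes meeting at a single point; a quadric, so deg p = 2.
Then, symmetries: it's symmetric under x → −x, forcing even powers of x; it's symmetric under z → −z, forcing even powers of z; the y ↦ −y reflection is a symmetry, so y appears only in even powers.
Next, against the integer gridlines: one x-axis crossing is at x = 0; it crosses the z-axis at the gridline z = 0; one y-axis crossing is at y = 0.
Finally, these observations pin down the coefficients.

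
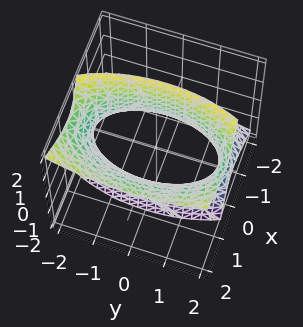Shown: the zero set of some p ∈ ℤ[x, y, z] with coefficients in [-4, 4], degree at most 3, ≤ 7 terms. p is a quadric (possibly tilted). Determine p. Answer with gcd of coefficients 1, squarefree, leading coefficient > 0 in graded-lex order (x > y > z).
Degree: a generic line meets the surface in up to 2 points, so deg p = 2.
Reading off the gridlines: it misses every integer gridline on the z-axis; the x-axis gridline crossings are at x ∈ {-1, 1}.
Matching integer coefficients to the picture gives p.

3*x^2 - 3*x*z + y^2 - z^2 - 3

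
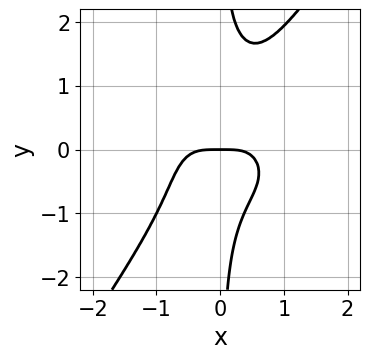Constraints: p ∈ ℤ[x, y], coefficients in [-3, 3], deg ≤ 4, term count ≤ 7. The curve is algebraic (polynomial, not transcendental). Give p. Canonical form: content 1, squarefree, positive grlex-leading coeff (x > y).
3*x^4 + 3*x^2*y^2 - 3*x*y^3 + x*y^2 + 2*y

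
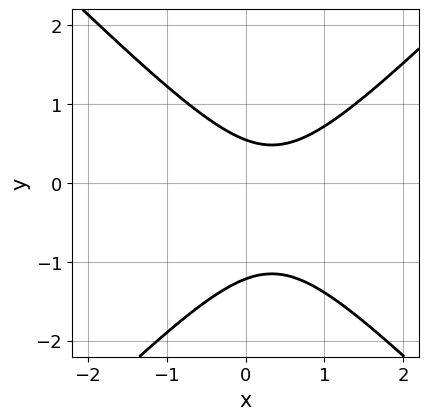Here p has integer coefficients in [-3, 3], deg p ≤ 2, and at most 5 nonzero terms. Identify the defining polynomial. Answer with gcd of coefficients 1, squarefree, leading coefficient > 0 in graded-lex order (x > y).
3*x^2 - 3*y^2 - 2*x - 2*y + 2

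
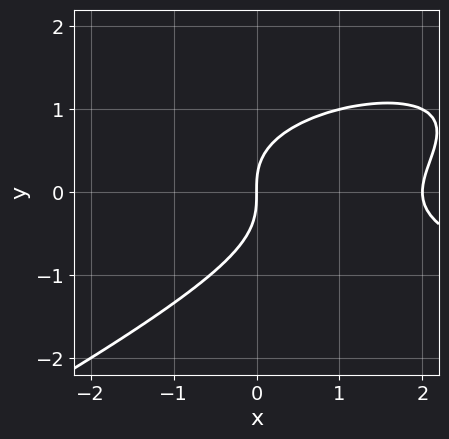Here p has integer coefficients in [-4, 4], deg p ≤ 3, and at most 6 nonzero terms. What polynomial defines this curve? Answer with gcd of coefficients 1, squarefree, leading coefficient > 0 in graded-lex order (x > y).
Degree: no degree-2 curve has this shape, so deg p = 3.
Checking where it meets the axes: it crosses the y-axis at the gridline y = 0; among the integer gridlines, it crosses the x-axis at x ∈ {0, 2}.
Together with the visible shape, these determine p as stated.

x*y^2 - 2*y^3 - x^2 + 2*x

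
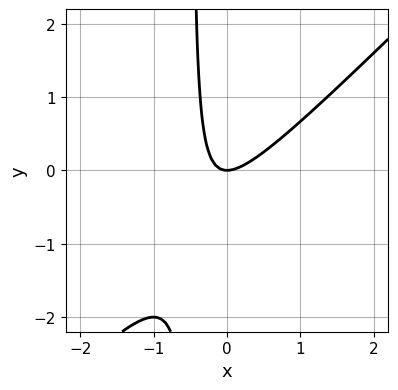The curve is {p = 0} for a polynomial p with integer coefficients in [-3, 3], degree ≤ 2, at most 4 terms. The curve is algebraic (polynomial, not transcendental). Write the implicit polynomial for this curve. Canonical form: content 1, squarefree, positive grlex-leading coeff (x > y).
2*x^2 - 2*x*y - y

First, deg p = 2. The shape is more complex than any degree-1 curve.
Then, reading off the gridlines: it crosses the y-axis at the gridline y = 0; one x-axis crossing is at x = 0.
Finally, the integer polynomial consistent with all of this is the stated p.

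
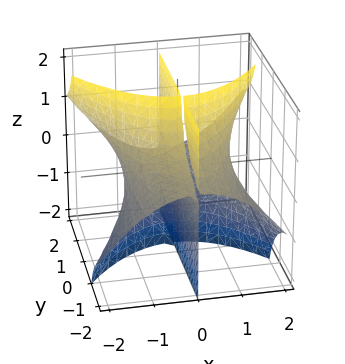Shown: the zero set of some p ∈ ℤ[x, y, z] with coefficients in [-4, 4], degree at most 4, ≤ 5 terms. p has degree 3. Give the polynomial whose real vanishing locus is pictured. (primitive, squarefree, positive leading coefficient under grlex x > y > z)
(a) I count 2 distinct pieces. Treating them together as one polynomial.
(b) The degree is 3 — no degree-2 surface has this shape.
(c) Observable constraints: the visible y-axis segment lies entirely on the surface; one x-axis crossing is at x = 0; every point of the z-axis in the box is on the surface.
(d) Assembling these constraints gives the stated polynomial.

2*x^3 - 3*x*y*z - 3*x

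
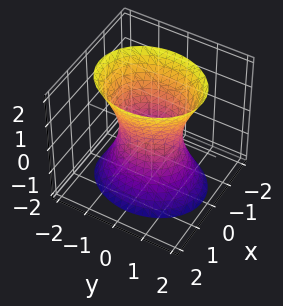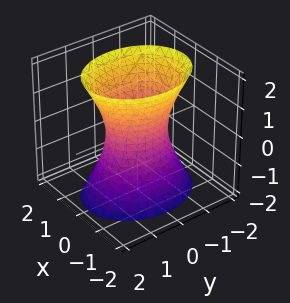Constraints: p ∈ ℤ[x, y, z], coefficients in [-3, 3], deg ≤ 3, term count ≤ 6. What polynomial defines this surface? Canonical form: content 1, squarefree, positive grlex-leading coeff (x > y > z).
(a) deg p = 2.
(b) Symmetries: mirror symmetry x ↦ −x ⇒ only even powers of x; it's symmetric under z → −z, forcing even powers of z; the y ↦ −y reflection is a symmetry, so y appears only in even powers.
(c) Checking where it meets the axes: the y-axis gridline crossings are at y ∈ {-1, 1}; it misses every integer gridline on the z-axis.
(d) Assembling these constraints gives the stated polynomial.

3*x^2 + 2*y^2 - z^2 - 2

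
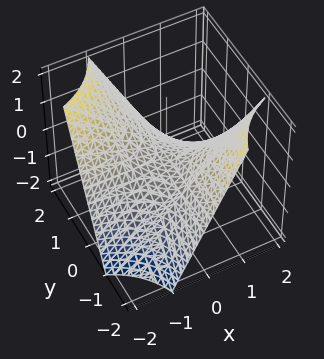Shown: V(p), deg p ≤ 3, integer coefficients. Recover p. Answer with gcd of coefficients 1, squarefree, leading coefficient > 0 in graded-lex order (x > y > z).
deg p = 2.
Reading off the gridlines: every point of the y-axis in the box is on the surface; the visible x-axis segment lies entirely on the surface; one z-axis crossing is at z = 0.
Putting this together gives p.

x*y + z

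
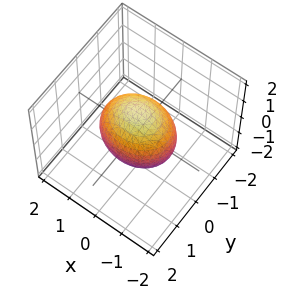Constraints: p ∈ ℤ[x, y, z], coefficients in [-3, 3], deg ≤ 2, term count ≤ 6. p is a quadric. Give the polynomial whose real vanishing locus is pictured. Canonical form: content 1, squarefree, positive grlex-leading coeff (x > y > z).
First, the degree is 2 — a closed, bounded, convex surface; a quadric.
Then, symmetries: it's symmetric under z → −z, forcing even powers of z; mirror symmetry y ↦ −y ⇒ only even powers of y; mirror symmetry x ↦ −x ⇒ only even powers of x.
Then, checking where it meets the axes: among the integer gridlines, it crosses the y-axis at y ∈ {-1, 1}.
Finally, putting this together gives p.

2*x^2 + 3*y^2 + 2*z^2 - 3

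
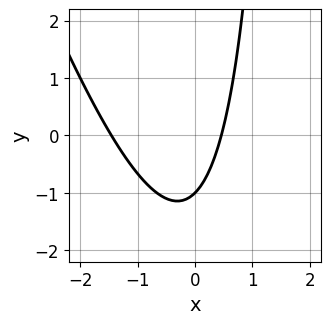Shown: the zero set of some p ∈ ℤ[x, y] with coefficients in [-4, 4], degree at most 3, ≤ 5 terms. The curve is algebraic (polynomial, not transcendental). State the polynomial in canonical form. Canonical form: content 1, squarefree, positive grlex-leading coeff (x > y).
3*x^2 + x*y + 3*x - 2*y - 2

(a) The degree is 2 — a generic line meets the curve in up to 2 points.
(b) From the axis intercepts and sections: it crosses the y-axis at the gridline y = -1.
(c) The integer polynomial consistent with all of this is the stated p.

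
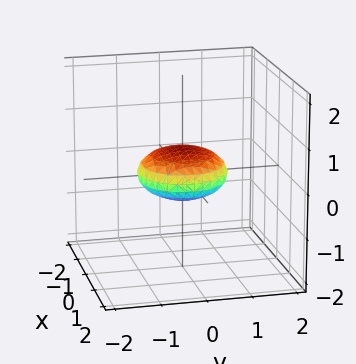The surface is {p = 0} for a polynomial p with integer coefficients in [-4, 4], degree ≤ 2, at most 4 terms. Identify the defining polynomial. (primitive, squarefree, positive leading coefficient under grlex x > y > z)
1. deg p = 2. A closed, bounded, convex surface; a quadric.
2. Symmetries: it's symmetric under z → −z, forcing even powers of z; rotational symmetry about the z-axis ⇒ p depends on x, y only through x² + y².
3. Against the integer gridlines: the x-axis gridline crossings are at x ∈ {-1, 1}; a circular section at z = 0 has radius exactly 1; the y-axis gridline crossings are at y ∈ {-1, 1}.
4. These observations pin down the coefficients.

x^2 + y^2 + 3*z^2 - 1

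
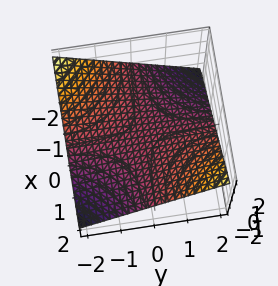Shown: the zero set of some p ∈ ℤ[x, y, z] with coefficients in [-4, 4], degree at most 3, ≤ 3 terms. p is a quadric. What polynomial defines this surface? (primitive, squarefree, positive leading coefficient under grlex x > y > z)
1. The degree is 2 — a saddle surface; a quadric.
2. Checking where it meets the axes: the visible y-axis segment lies entirely on the surface; one z-axis crossing is at z = 0; every point of the x-axis in the box is on the surface.
3. Together with the visible shape, these determine p as stated.

x*y - 3*z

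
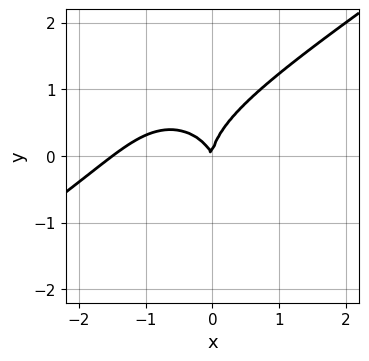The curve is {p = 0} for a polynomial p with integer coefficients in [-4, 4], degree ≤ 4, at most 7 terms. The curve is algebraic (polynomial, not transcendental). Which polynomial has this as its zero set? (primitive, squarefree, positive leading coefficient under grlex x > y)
2*x^3 - 2*x^2*y - 2*y^3 + 3*x^2 + x*y

1. Degree: a generic line meets the curve in up to 3 points, so deg p = 3.
2. From the axis intercepts and sections: it meets the x-axis at x = 0 (among the integer gridlines); it meets the y-axis at y = 0 (among the integer gridlines).
3. These observations pin down the coefficients.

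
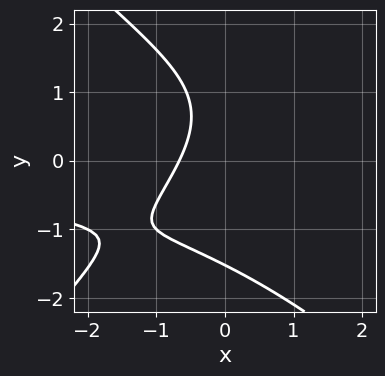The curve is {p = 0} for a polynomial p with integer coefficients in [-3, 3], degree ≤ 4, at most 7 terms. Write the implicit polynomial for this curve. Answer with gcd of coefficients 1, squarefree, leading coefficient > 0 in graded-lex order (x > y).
The degree is 3 — a generic line meets the curve in up to 3 points.
Putting this together gives p.

x^2*y - y^3 - 3*x + y - 2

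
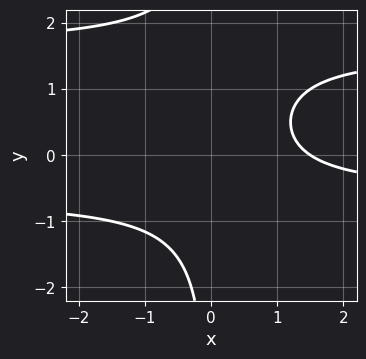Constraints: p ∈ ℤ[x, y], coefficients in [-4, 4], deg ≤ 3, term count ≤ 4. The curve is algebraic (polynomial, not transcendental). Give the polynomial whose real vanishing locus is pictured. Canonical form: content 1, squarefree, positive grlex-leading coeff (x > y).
2*x*y^2 - 2*x*y - 2*x + 3

1. Degree: no degree-2 curve has this shape, so deg p = 3.
2. From the axis intercepts and sections: no y-intercept at any integer in the box.
3. Solving for integer coefficients yields p as stated.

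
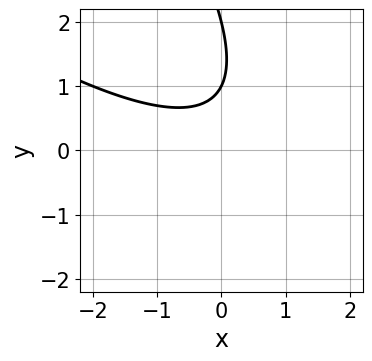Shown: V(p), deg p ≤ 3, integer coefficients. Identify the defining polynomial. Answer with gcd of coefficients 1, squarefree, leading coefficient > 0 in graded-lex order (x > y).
(a) Degree: no degree-1 curve has this shape, so deg p = 2.
(b) Reading off the gridlines: it misses every integer gridline on the x-axis; the y-axis gridline crossings are at y ∈ {1, 2}.
(c) These observations pin down the coefficients.

x^2 + 2*x*y + y^2 - 3*y + 2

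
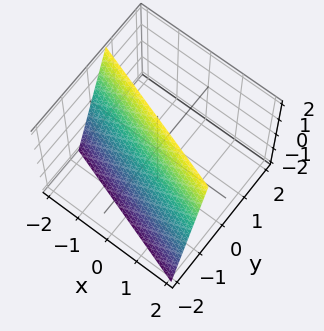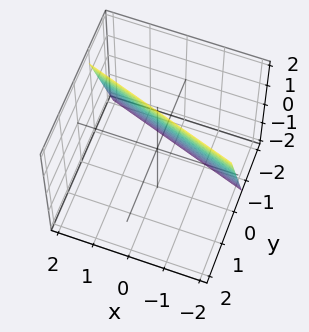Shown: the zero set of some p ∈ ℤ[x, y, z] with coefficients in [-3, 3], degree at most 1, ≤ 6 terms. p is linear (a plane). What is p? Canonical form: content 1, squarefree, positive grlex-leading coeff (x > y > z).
x + 3*y - z + 2

First, the degree is 1 — every cross-section is a straight line — this is a plane.
Then, against the integer gridlines: one x-axis crossing is at x = -2; one z-axis crossing is at z = 2.
Finally, putting this together gives p.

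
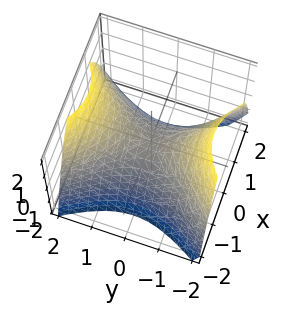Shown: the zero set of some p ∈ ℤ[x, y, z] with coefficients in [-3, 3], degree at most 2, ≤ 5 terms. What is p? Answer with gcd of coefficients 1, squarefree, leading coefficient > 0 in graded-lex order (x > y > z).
3*x^2 - 2*y^2 + 3*z

(a) The degree is 2 — a saddle surface; a quadric.
(b) Symmetries: mirror symmetry x ↦ −x ⇒ only even powers of x; it's symmetric under y → −y, forcing even powers of y.
(c) Against the integer gridlines: one x-axis crossing is at x = 0; it crosses the y-axis at the gridline y = 0; it crosses the z-axis at the gridline z = 0.
(d) These observations pin down the coefficients.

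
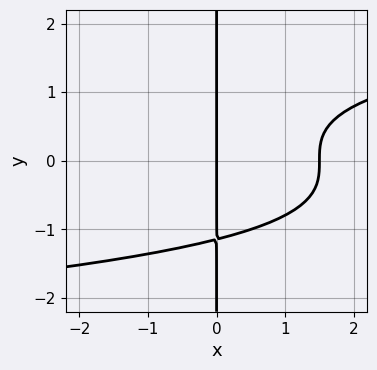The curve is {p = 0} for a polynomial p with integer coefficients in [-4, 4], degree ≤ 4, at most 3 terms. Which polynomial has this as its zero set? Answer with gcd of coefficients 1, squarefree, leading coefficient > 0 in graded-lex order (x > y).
deg p = 4.
From the visible intercepts: the visible y-axis segment lies entirely on the curve; one x-axis crossing is at x = 0.
Solving for integer coefficients yields p as stated.

2*x*y^3 - 2*x^2 + 3*x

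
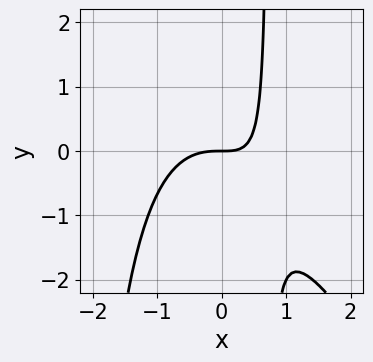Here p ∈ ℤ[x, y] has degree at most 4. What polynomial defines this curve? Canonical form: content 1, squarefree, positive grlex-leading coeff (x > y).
The degree is 3 — no degree-2 curve has this shape.
From the axis intercepts and sections: one y-axis crossing is at y = 0; one x-axis crossing is at x = 0.
Matching integer coefficients to the picture gives p.

2*x^3 + x^2*y + 2*x*y - 2*y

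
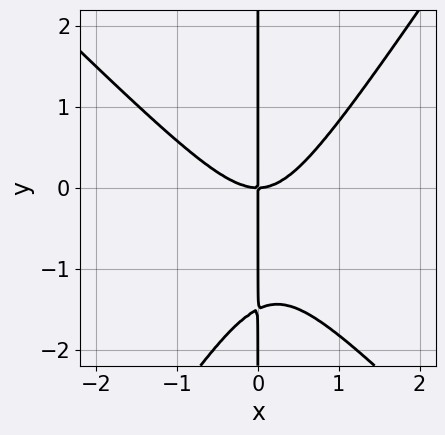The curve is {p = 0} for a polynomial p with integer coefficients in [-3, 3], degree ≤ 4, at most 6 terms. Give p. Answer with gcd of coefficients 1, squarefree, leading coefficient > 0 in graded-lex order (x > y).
Degree: a generic line meets the curve in up to 3 points, so deg p = 3.
Observable constraints: it meets the x-axis at x = 0 (among the integer gridlines); every point of the y-axis in the box is on the curve.
These observations pin down the coefficients.

3*x^3 + x^2*y - 2*x*y^2 - 3*x*y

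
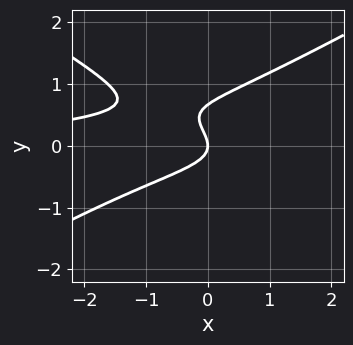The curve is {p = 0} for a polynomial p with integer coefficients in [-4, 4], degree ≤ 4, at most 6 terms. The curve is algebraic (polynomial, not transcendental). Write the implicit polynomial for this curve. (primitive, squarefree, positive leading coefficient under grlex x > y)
1. deg p = 3. The shape is more complex than any degree-2 curve.
2. From the axis intercepts and sections: one x-axis crossing is at x = 0; it meets the y-axis at y = 0 (among the integer gridlines).
3. The integer polynomial consistent with all of this is the stated p.

x^2*y - 3*y^3 + 2*y^2 + x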